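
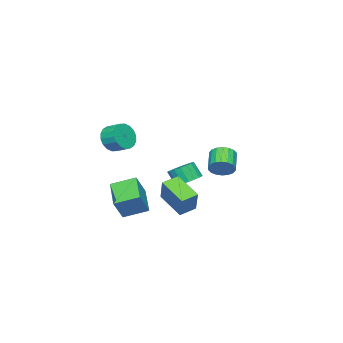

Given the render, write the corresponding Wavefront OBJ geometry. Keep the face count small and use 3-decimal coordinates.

v -3.919 -0.866 -1.522
v -3.446 -0.129 -1.105
v -3.409 -0.776 -0.002
v -3.881 -1.514 -0.418
v -3.86 -0.03 -1.033
v -3.823 -0.678 0.07
v -4.286 -0.097 -1.058
v -4.249 -0.745 0.045
v -4.639 -0.317 -1.175
v -4.602 -0.964 -0.071
v -4.849 -0.645 -1.361
v -4.812 -1.292 -0.257
v -4.875 -1.017 -1.578
v -4.838 -1.665 -0.474
v -4.712 -1.359 -1.784
v -4.674 -2.007 -0.681
v -4.391 -1.604 -1.938
v -4.354 -2.251 -0.835
v -3.977 -1.702 -2.01
v -3.94 -2.35 -0.907
v -3.551 -1.635 -1.985
v -3.514 -2.283 -0.882
v -3.198 -1.416 -1.869
v -3.161 -2.063 -0.765
v -2.988 -1.088 -1.683
v -2.951 -1.735 -0.579
v -2.962 -0.715 -1.466
v -2.925 -1.363 -0.362
v -3.126 -0.373 -1.259
v -3.088 -1.021 -0.156
v 1.797 -2.932 3.436
v 2.277 -2.593 2.577
v 2.322 -1.57 3.006
v 1.843 -1.908 3.864
v 1.83 -2.531 2.476
v 1.875 -1.508 2.905
v 1.376 -2.548 2.566
v 1.421 -1.525 2.994
v 1.006 -2.642 2.827
v 1.051 -1.619 3.255
v 0.792 -2.792 3.209
v 0.837 -1.769 3.638
v 0.778 -2.97 3.636
v 0.823 -1.947 4.064
v 0.965 -3.141 4.023
v 1.01 -2.118 4.452
v 1.318 -3.27 4.294
v 1.363 -2.247 4.723
v 1.765 -3.332 4.395
v 1.81 -2.309 4.824
v 2.219 -3.315 4.306
v 2.264 -2.292 4.734
v 2.589 -3.221 4.045
v 2.634 -2.198 4.473
v 2.803 -3.071 3.662
v 2.848 -2.048 4.091
v 2.817 -2.893 3.236
v 2.862 -1.87 3.664
v 2.63 -2.722 2.848
v 2.675 -1.699 3.277
v 2.313 -0.093 -0.313
v 3.252 -0.128 1.104
v 3.771 1.163 -1.249
v 4.71 1.129 0.168
v 3.13 -1.469 -0.888
v 4.069 -1.503 0.529
v 4.588 -0.212 -1.824
v 5.527 -0.247 -0.407
v 0.477 4.29 1.887
v 1.014 4.155 2.544
v -0.099 3.554 3.331
v -0.637 3.69 2.673
v 0.877 4.505 2.617
v -0.236 3.904 3.404
v 0.661 4.812 2.545
v -0.453 4.211 3.332
v 0.408 5.016 2.343
v -0.706 4.415 3.13
v 0.169 5.076 2.05
v -0.945 4.476 2.837
v -0.01 4.981 1.725
v -1.123 4.38 2.512
v -0.092 4.749 1.432
v -1.205 4.148 2.219
v -0.061 4.426 1.229
v -1.174 3.825 2.016
v 0.076 4.076 1.156
v -1.037 3.475 1.943
v 0.293 3.769 1.228
v -0.821 3.168 2.015
v 0.546 3.565 1.43
v -0.568 2.964 2.217
v 0.785 3.504 1.723
v -0.329 2.904 2.51
v 0.963 3.6 2.048
v -0.15 2.999 2.835
v 1.045 3.832 2.341
v -0.068 3.231 3.128
v -0.007 0.688 -0.809
v 0.844 1.367 0.784
v 0.521 2.46 -1.847
v 1.373 3.138 -0.253
v 1.027 0.182 -1.147
v 1.879 0.86 0.447
v 1.556 1.953 -2.184
v 2.407 2.632 -0.591
f 2 1 5
f 2 5 3
f 3 5 6
f 3 6 4
f 5 1 7
f 5 7 6
f 6 7 8
f 6 8 4
f 7 1 9
f 7 9 8
f 8 9 10
f 8 10 4
f 9 1 11
f 9 11 10
f 10 11 12
f 10 12 4
f 11 1 13
f 11 13 12
f 12 13 14
f 12 14 4
f 13 1 15
f 13 15 14
f 14 15 16
f 14 16 4
f 15 1 17
f 15 17 16
f 16 17 18
f 16 18 4
f 17 1 19
f 17 19 18
f 18 19 20
f 18 20 4
f 19 1 21
f 19 21 20
f 20 21 22
f 20 22 4
f 21 1 23
f 21 23 22
f 22 23 24
f 22 24 4
f 23 1 25
f 23 25 24
f 24 25 26
f 24 26 4
f 25 1 27
f 25 27 26
f 26 27 28
f 26 28 4
f 27 1 29
f 27 29 28
f 28 29 30
f 28 30 4
f 29 1 2
f 29 2 30
f 30 2 3
f 30 3 4
f 32 31 35
f 32 35 33
f 33 35 36
f 33 36 34
f 35 31 37
f 35 37 36
f 36 37 38
f 36 38 34
f 37 31 39
f 37 39 38
f 38 39 40
f 38 40 34
f 39 31 41
f 39 41 40
f 40 41 42
f 40 42 34
f 41 31 43
f 41 43 42
f 42 43 44
f 42 44 34
f 43 31 45
f 43 45 44
f 44 45 46
f 44 46 34
f 45 31 47
f 45 47 46
f 46 47 48
f 46 48 34
f 47 31 49
f 47 49 48
f 48 49 50
f 48 50 34
f 49 31 51
f 49 51 50
f 50 51 52
f 50 52 34
f 51 31 53
f 51 53 52
f 52 53 54
f 52 54 34
f 53 31 55
f 53 55 54
f 54 55 56
f 54 56 34
f 55 31 57
f 55 57 56
f 56 57 58
f 56 58 34
f 57 31 59
f 57 59 58
f 58 59 60
f 58 60 34
f 59 31 32
f 59 32 60
f 60 32 33
f 60 33 34
f 62 64 61
f 65 62 61
f 61 64 63
f 63 65 61
f 62 68 64
f 66 62 65
f 66 68 62
f 64 68 63
f 67 65 63
f 63 68 67
f 67 66 65
f 68 66 67
f 70 69 73
f 70 73 71
f 71 73 74
f 71 74 72
f 73 69 75
f 73 75 74
f 74 75 76
f 74 76 72
f 75 69 77
f 75 77 76
f 76 77 78
f 76 78 72
f 77 69 79
f 77 79 78
f 78 79 80
f 78 80 72
f 79 69 81
f 79 81 80
f 80 81 82
f 80 82 72
f 81 69 83
f 81 83 82
f 82 83 84
f 82 84 72
f 83 69 85
f 83 85 84
f 84 85 86
f 84 86 72
f 85 69 87
f 85 87 86
f 86 87 88
f 86 88 72
f 87 69 89
f 87 89 88
f 88 89 90
f 88 90 72
f 89 69 91
f 89 91 90
f 90 91 92
f 90 92 72
f 91 69 93
f 91 93 92
f 92 93 94
f 92 94 72
f 93 69 95
f 93 95 94
f 94 95 96
f 94 96 72
f 95 69 97
f 95 97 96
f 96 97 98
f 96 98 72
f 97 69 70
f 97 70 98
f 98 70 71
f 98 71 72
f 100 102 99
f 103 100 99
f 99 102 101
f 101 103 99
f 100 106 102
f 104 100 103
f 104 106 100
f 102 106 101
f 105 103 101
f 101 106 105
f 105 104 103
f 106 104 105



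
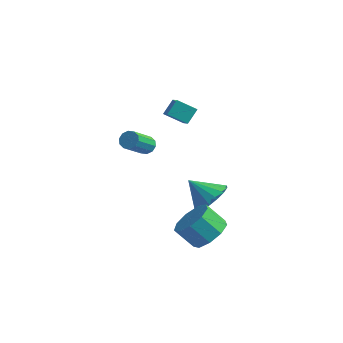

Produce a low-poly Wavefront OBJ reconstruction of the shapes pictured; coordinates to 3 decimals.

v -3.089 2.112 -0.875
v -2.832 1.778 -1.244
v -2.955 0.434 -0.115
v -3.211 0.768 0.255
v -2.589 1.924 -1.045
v -2.712 0.58 0.085
v -2.537 2.141 -0.78
v -2.66 0.797 0.349
v -2.696 2.347 -0.552
v -2.819 1.003 0.577
v -3.005 2.464 -0.447
v -3.127 1.12 0.682
v -3.345 2.446 -0.505
v -3.468 1.102 0.624
v -3.588 2.3 -0.705
v -3.711 0.956 0.425
v -3.64 2.083 -0.969
v -3.763 0.739 0.16
v -3.481 1.877 -1.197
v -3.604 0.533 -0.068
v -3.173 1.76 -1.302
v -3.295 0.416 -0.173
v 1.788 0.292 -1.88
v 2.516 0.222 -1.085
v 0.632 0.068 -0.84
v 2.401 0.726 -1.104
v 2.146 1.13 -1.301
v 1.809 1.342 -1.63
v 1.467 1.314 -2.017
v 1.198 1.051 -2.372
v 1.065 0.614 -2.614
v 1.097 0.104 -2.688
v 1.287 -0.364 -2.577
v 1.592 -0.681 -2.306
v 1.942 -0.776 -1.937
v 2.257 -0.626 -1.555
v 2.464 -0.266 -1.248
v 3.41 -2.5 -1.975
v 4.191 -2.855 -1.371
v 3.311 -3.136 -0.4
v 2.53 -2.78 -1.005
v 4.092 -2.153 -1.257
v 3.213 -2.434 -0.286
v 3.674 -1.613 -1.479
v 2.795 -1.894 -0.508
v 3.133 -1.488 -1.934
v 2.253 -1.769 -0.963
v 2.721 -1.836 -2.408
v 1.841 -2.117 -1.437
v 2.631 -2.495 -2.68
v 1.751 -2.776 -1.709
v 2.906 -3.156 -2.622
v 2.026 -3.437 -1.651
v 3.417 -3.51 -2.261
v 2.537 -3.791 -1.291
v 3.924 -3.391 -1.767
v 3.044 -3.672 -0.796
v -1.979 1.96 1.898
v -1.323 1.3 2.466
v -1.865 2.651 2.57
v -1.209 1.991 3.137
v -1.071 2.369 1.323
v -0.415 1.709 1.89
v -0.957 3.06 1.994
v -0.301 2.4 2.562
f 2 1 5
f 2 5 3
f 3 5 6
f 3 6 4
f 5 1 7
f 5 7 6
f 6 7 8
f 6 8 4
f 7 1 9
f 7 9 8
f 8 9 10
f 8 10 4
f 9 1 11
f 9 11 10
f 10 11 12
f 10 12 4
f 11 1 13
f 11 13 12
f 12 13 14
f 12 14 4
f 13 1 15
f 13 15 14
f 14 15 16
f 14 16 4
f 15 1 17
f 15 17 16
f 16 17 18
f 16 18 4
f 17 1 19
f 17 19 18
f 18 19 20
f 18 20 4
f 19 1 21
f 19 21 20
f 20 21 22
f 20 22 4
f 21 1 2
f 21 2 22
f 22 2 3
f 22 3 4
f 24 23 26
f 24 26 25
f 26 23 27
f 26 27 25
f 27 23 28
f 27 28 25
f 28 23 29
f 28 29 25
f 29 23 30
f 29 30 25
f 30 23 31
f 30 31 25
f 31 23 32
f 31 32 25
f 32 23 33
f 32 33 25
f 33 23 34
f 33 34 25
f 34 23 35
f 34 35 25
f 35 23 36
f 35 36 25
f 36 23 37
f 36 37 25
f 37 23 24
f 37 24 25
f 39 38 42
f 39 42 40
f 40 42 43
f 40 43 41
f 42 38 44
f 42 44 43
f 43 44 45
f 43 45 41
f 44 38 46
f 44 46 45
f 45 46 47
f 45 47 41
f 46 38 48
f 46 48 47
f 47 48 49
f 47 49 41
f 48 38 50
f 48 50 49
f 49 50 51
f 49 51 41
f 50 38 52
f 50 52 51
f 51 52 53
f 51 53 41
f 52 38 54
f 52 54 53
f 53 54 55
f 53 55 41
f 54 38 56
f 54 56 55
f 55 56 57
f 55 57 41
f 56 38 39
f 56 39 57
f 57 39 40
f 57 40 41
f 59 61 58
f 62 59 58
f 58 61 60
f 60 62 58
f 59 65 61
f 63 59 62
f 63 65 59
f 61 65 60
f 64 62 60
f 60 65 64
f 64 63 62
f 65 63 64



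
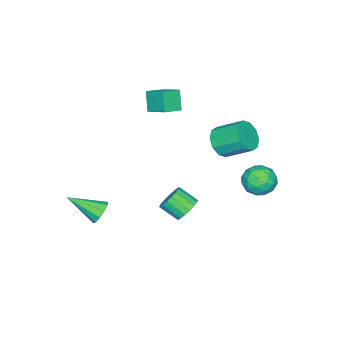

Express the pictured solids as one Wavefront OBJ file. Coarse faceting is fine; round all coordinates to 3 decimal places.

v -4.242 -2.562 2.726
v -4.783 -3.039 3.89
v -4.014 -1.277 3.358
v -4.555 -1.754 4.523
v -3.165 -2.926 3.077
v -3.706 -3.403 4.242
v -2.937 -1.641 3.71
v -3.478 -2.118 4.874
v 1.958 -2.444 -1.765
v 2.246 -1.98 -1.208
v 2.702 -4.116 -0.755
v 1.798 -2.103 -1.082
v 1.41 -2.357 -1.217
v 1.233 -2.643 -1.561
v 1.332 -2.854 -1.983
v 1.671 -2.908 -2.322
v 2.119 -2.785 -2.448
v 2.507 -2.531 -2.313
v 2.684 -2.245 -1.969
v 2.585 -2.034 -1.547
v -4.239 4.222 0.675
v -3.327 4.527 0.25
v -4.473 3.133 -0.61
v -3.561 3.438 -1.035
v -3.566 2.888 -0.139
v -3.421 3.562 0.656
v -4.379 4.098 -1.016
v -4.234 4.772 -0.221
v -3.414 4.451 -0.795
v -2.911 3.703 -0.253
v -4.889 3.957 -0.107
v -4.386 3.209 0.435
v -3.762 4.47 0.576
v -4.038 3.19 -0.936
v -4.04 2.867 -0.409
v -3.504 3.046 -0.658
v -3.818 3.903 0.814
v -3.282 4.082 0.564
v -3.422 3.119 0.336
v -4.518 3.578 -0.924
v -3.982 3.757 -1.174
v -4.296 4.614 0.298
v -3.76 4.793 0.049
v -4.378 4.541 -0.696
v -3.277 4.605 -0.288
v -3.415 3.964 -1.044
v -3.896 4.352 -1.033
v -3.811 4.748 -0.566
v -2.982 4.165 0.03
v -3.119 3.525 -0.725
v -3.122 3.202 -0.198
v -3.037 3.598 0.269
v -3.033 4.12 -0.584
v -4.681 4.135 0.365
v -4.818 3.495 -0.39
v -4.763 4.062 -0.629
v -4.678 4.458 -0.162
v -4.385 3.696 0.684
v -4.523 3.055 -0.072
v -3.989 2.912 0.206
v -3.904 3.308 0.673
v -4.767 3.54 0.224
v -2.547 2.216 3.151
v -1.83 1.974 3.789
v -2.175 3.423 4.727
v -2.893 3.664 4.089
v -1.582 2.318 3.348
v -1.928 3.767 4.286
v -1.704 2.624 2.832
v -2.049 4.072 3.769
v -2.147 2.773 2.437
v -2.493 4.222 3.375
v -2.743 2.71 2.316
v -3.089 4.158 3.254
v -3.265 2.457 2.513
v -3.61 3.906 3.451
v -3.512 2.113 2.954
v -3.858 3.562 3.892
v -3.391 1.808 3.471
v -3.736 3.256 4.408
v -2.947 1.658 3.865
v -3.293 3.107 4.803
v -2.351 1.722 3.986
v -2.697 3.17 4.924
v 0.742 2.31 -0.146
v 1.287 2.032 -0.693
v 1.482 1.012 0.019
v 0.938 1.29 0.566
v 1.493 2.23 -0.466
v 1.688 1.21 0.246
v 1.551 2.444 -0.176
v 1.746 1.423 0.536
v 1.449 2.631 0.12
v 1.644 1.61 0.833
v 1.206 2.755 0.363
v 1.401 1.734 1.076
v 0.872 2.79 0.506
v 1.067 1.77 1.218
v 0.513 2.731 0.519
v 0.708 1.71 1.232
v 0.198 2.588 0.401
v 0.393 1.568 1.113
v -0.008 2.39 0.174
v 0.187 1.37 0.886
v -0.066 2.177 -0.116
v 0.129 1.156 0.596
v 0.036 1.99 -0.413
v 0.231 0.969 0.3
v 0.279 1.866 -0.656
v 0.474 0.845 0.057
v 0.613 1.83 -0.798
v 0.808 0.81 -0.086
v 0.972 1.89 -0.812
v 1.167 0.869 -0.099
f 2 4 1
f 5 2 1
f 1 4 3
f 3 5 1
f 2 8 4
f 6 2 5
f 6 8 2
f 4 8 3
f 7 5 3
f 3 8 7
f 7 6 5
f 8 6 7
f 10 9 12
f 10 12 11
f 12 9 13
f 12 13 11
f 13 9 14
f 13 14 11
f 14 9 15
f 14 15 11
f 15 9 16
f 15 16 11
f 16 9 17
f 16 17 11
f 17 9 18
f 17 18 11
f 18 9 19
f 18 19 11
f 19 9 20
f 19 20 11
f 20 9 10
f 20 10 11
f 21 58 37
f 58 32 61
f 37 61 26
f 58 61 37
f 21 37 33
f 37 26 38
f 33 38 22
f 37 38 33
f 21 33 42
f 33 22 43
f 42 43 28
f 33 43 42
f 21 42 54
f 42 28 57
f 54 57 31
f 42 57 54
f 21 54 58
f 54 31 62
f 58 62 32
f 54 62 58
f 22 38 49
f 38 26 52
f 49 52 30
f 38 52 49
f 26 61 39
f 61 32 60
f 39 60 25
f 61 60 39
f 32 62 59
f 62 31 55
f 59 55 23
f 62 55 59
f 31 57 56
f 57 28 44
f 56 44 27
f 57 44 56
f 28 43 48
f 43 22 45
f 48 45 29
f 43 45 48
f 24 50 36
f 50 30 51
f 36 51 25
f 50 51 36
f 24 36 34
f 36 25 35
f 34 35 23
f 36 35 34
f 24 34 41
f 34 23 40
f 41 40 27
f 34 40 41
f 24 41 46
f 41 27 47
f 46 47 29
f 41 47 46
f 24 46 50
f 46 29 53
f 50 53 30
f 46 53 50
f 25 51 39
f 51 30 52
f 39 52 26
f 51 52 39
f 23 35 59
f 35 25 60
f 59 60 32
f 35 60 59
f 27 40 56
f 40 23 55
f 56 55 31
f 40 55 56
f 29 47 48
f 47 27 44
f 48 44 28
f 47 44 48
f 30 53 49
f 53 29 45
f 49 45 22
f 53 45 49
f 64 63 67
f 64 67 65
f 65 67 68
f 65 68 66
f 67 63 69
f 67 69 68
f 68 69 70
f 68 70 66
f 69 63 71
f 69 71 70
f 70 71 72
f 70 72 66
f 71 63 73
f 71 73 72
f 72 73 74
f 72 74 66
f 73 63 75
f 73 75 74
f 74 75 76
f 74 76 66
f 75 63 77
f 75 77 76
f 76 77 78
f 76 78 66
f 77 63 79
f 77 79 78
f 78 79 80
f 78 80 66
f 79 63 81
f 79 81 80
f 80 81 82
f 80 82 66
f 81 63 83
f 81 83 82
f 82 83 84
f 82 84 66
f 83 63 64
f 83 64 84
f 84 64 65
f 84 65 66
f 86 85 89
f 86 89 87
f 87 89 90
f 87 90 88
f 89 85 91
f 89 91 90
f 90 91 92
f 90 92 88
f 91 85 93
f 91 93 92
f 92 93 94
f 92 94 88
f 93 85 95
f 93 95 94
f 94 95 96
f 94 96 88
f 95 85 97
f 95 97 96
f 96 97 98
f 96 98 88
f 97 85 99
f 97 99 98
f 98 99 100
f 98 100 88
f 99 85 101
f 99 101 100
f 100 101 102
f 100 102 88
f 101 85 103
f 101 103 102
f 102 103 104
f 102 104 88
f 103 85 105
f 103 105 104
f 104 105 106
f 104 106 88
f 105 85 107
f 105 107 106
f 106 107 108
f 106 108 88
f 107 85 109
f 107 109 108
f 108 109 110
f 108 110 88
f 109 85 111
f 109 111 110
f 110 111 112
f 110 112 88
f 111 85 113
f 111 113 112
f 112 113 114
f 112 114 88
f 113 85 86
f 113 86 114
f 114 86 87
f 114 87 88



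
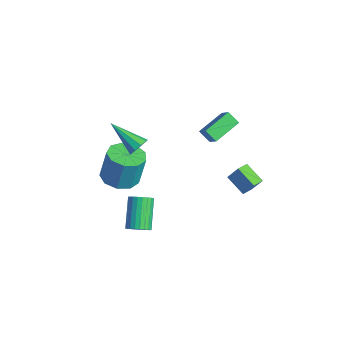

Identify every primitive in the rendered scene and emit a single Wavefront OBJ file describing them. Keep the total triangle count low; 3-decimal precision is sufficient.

v -2.117 -1.258 -0.439
v -1.746 -1.326 0.09
v -3.763 -2.022 0.619
v -1.934 -0.924 0.088
v -2.208 -0.678 -0.161
v -2.44 -0.703 -0.54
v -2.52 -0.989 -0.871
v -2.412 -1.4 -1
v -2.166 -1.745 -0.866
v -1.897 -1.863 -0.532
v -1.731 -1.697 -0.154
v 2.441 2.325 -2.297
v 1.328 2.051 -1.684
v 2.135 3.048 -2.531
v 1.022 2.775 -1.917
v 2.798 2.745 -1.463
v 1.685 2.472 -0.849
v 2.492 3.469 -1.696
v 1.379 3.195 -1.083
v 1.999 -3.596 -2.63
v 2.512 -3.288 -2.352
v 1.355 -2.477 -1.112
v 0.841 -2.784 -1.39
v 2.441 -3.116 -2.53
v 1.284 -2.305 -1.291
v 2.303 -3.018 -2.724
v 1.146 -2.206 -1.484
v 2.119 -3.007 -2.903
v 0.961 -2.196 -1.664
v 1.916 -3.086 -3.041
v 0.758 -2.275 -1.801
v 1.726 -3.243 -3.116
v 0.568 -2.431 -1.877
v 1.577 -3.453 -3.117
v 0.42 -2.642 -1.878
v 1.493 -3.685 -3.044
v 0.335 -2.874 -1.805
v 1.485 -3.903 -2.908
v 0.328 -3.092 -1.668
v 1.556 -4.075 -2.729
v 0.399 -3.264 -1.49
v 1.694 -4.174 -2.536
v 0.537 -3.362 -1.296
v 1.879 -4.184 -2.356
v 0.721 -3.373 -1.117
v 2.082 -4.105 -2.219
v 0.924 -3.294 -0.979
v 2.272 -3.949 -2.143
v 1.114 -3.137 -0.904
v 2.42 -3.738 -2.142
v 1.263 -2.927 -0.903
v 2.505 -3.506 -2.215
v 1.347 -2.695 -0.976
v -1.925 2.935 -1.841
v -2.501 2.616 -1.257
v -2.295 4.563 -1.315
v -2.87 4.243 -0.731
v -1.17 2.877 -1.129
v -1.745 2.557 -0.545
v -1.539 4.504 -0.603
v -2.115 4.185 -0.019
v -3.268 -1.828 -3.753
v -2.182 -1.77 -3.831
v -2.067 -1.375 -1.946
v -3.152 -1.432 -1.867
v -2.482 -1.099 -3.954
v -2.367 -0.703 -2.068
v -3.15 -0.769 -3.982
v -3.035 -0.373 -2.097
v -3.873 -0.934 -3.903
v -3.758 -0.538 -2.018
v -4.313 -1.518 -3.754
v -4.197 -1.122 -1.869
v -4.263 -2.246 -3.604
v -4.148 -1.851 -1.719
v -3.748 -2.779 -3.524
v -3.633 -2.383 -1.638
v -3.008 -2.867 -3.55
v -2.893 -2.471 -1.665
v -2.389 -2.469 -3.672
v -2.274 -2.073 -1.786
f 2 1 4
f 2 4 3
f 4 1 5
f 4 5 3
f 5 1 6
f 5 6 3
f 6 1 7
f 6 7 3
f 7 1 8
f 7 8 3
f 8 1 9
f 8 9 3
f 9 1 10
f 9 10 3
f 10 1 11
f 10 11 3
f 11 1 2
f 11 2 3
f 13 15 12
f 16 13 12
f 12 15 14
f 14 16 12
f 13 19 15
f 17 13 16
f 17 19 13
f 15 19 14
f 18 16 14
f 14 19 18
f 18 17 16
f 19 17 18
f 21 20 24
f 21 24 22
f 22 24 25
f 22 25 23
f 24 20 26
f 24 26 25
f 25 26 27
f 25 27 23
f 26 20 28
f 26 28 27
f 27 28 29
f 27 29 23
f 28 20 30
f 28 30 29
f 29 30 31
f 29 31 23
f 30 20 32
f 30 32 31
f 31 32 33
f 31 33 23
f 32 20 34
f 32 34 33
f 33 34 35
f 33 35 23
f 34 20 36
f 34 36 35
f 35 36 37
f 35 37 23
f 36 20 38
f 36 38 37
f 37 38 39
f 37 39 23
f 38 20 40
f 38 40 39
f 39 40 41
f 39 41 23
f 40 20 42
f 40 42 41
f 41 42 43
f 41 43 23
f 42 20 44
f 42 44 43
f 43 44 45
f 43 45 23
f 44 20 46
f 44 46 45
f 45 46 47
f 45 47 23
f 46 20 48
f 46 48 47
f 47 48 49
f 47 49 23
f 48 20 50
f 48 50 49
f 49 50 51
f 49 51 23
f 50 20 52
f 50 52 51
f 51 52 53
f 51 53 23
f 52 20 21
f 52 21 53
f 53 21 22
f 53 22 23
f 55 57 54
f 58 55 54
f 54 57 56
f 56 58 54
f 55 61 57
f 59 55 58
f 59 61 55
f 57 61 56
f 60 58 56
f 56 61 60
f 60 59 58
f 61 59 60
f 63 62 66
f 63 66 64
f 64 66 67
f 64 67 65
f 66 62 68
f 66 68 67
f 67 68 69
f 67 69 65
f 68 62 70
f 68 70 69
f 69 70 71
f 69 71 65
f 70 62 72
f 70 72 71
f 71 72 73
f 71 73 65
f 72 62 74
f 72 74 73
f 73 74 75
f 73 75 65
f 74 62 76
f 74 76 75
f 75 76 77
f 75 77 65
f 76 62 78
f 76 78 77
f 77 78 79
f 77 79 65
f 78 62 80
f 78 80 79
f 79 80 81
f 79 81 65
f 80 62 63
f 80 63 81
f 81 63 64
f 81 64 65



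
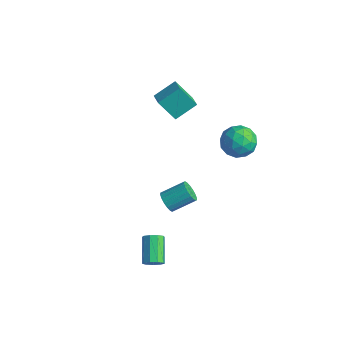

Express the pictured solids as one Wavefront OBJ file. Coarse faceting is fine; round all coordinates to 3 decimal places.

v -0.416 1.219 4.017
v -0.066 2.469 4.789
v -1.29 1.661 3.698
v -0.94 2.911 4.47
v 0.36 1.809 2.71
v 0.71 3.059 3.482
v -0.514 2.251 2.391
v -0.164 3.501 3.163
v 3.157 4.796 1.992
v 3.744 4.785 1.057
v 2.476 3.195 1.583
v 3.063 3.184 0.648
v 3.575 3.099 1.623
v 3.996 4.088 1.875
v 2.224 3.892 0.765
v 2.645 4.881 1.017
v 3.167 4.226 0.298
v 4.003 3.736 0.829
v 2.217 4.244 1.811
v 3.053 3.754 2.342
v 3.51 4.931 1.56
v 2.71 3.049 1.08
v 3.011 2.999 1.653
v 3.356 2.993 1.103
v 3.658 4.521 2.041
v 4.003 4.515 1.491
v 3.904 3.524 1.824
v 2.217 3.465 1.149
v 2.562 3.459 0.599
v 2.864 4.987 1.537
v 3.209 4.981 0.987
v 2.316 4.456 0.816
v 3.516 4.596 0.565
v 3.116 3.655 0.325
v 2.623 4.071 0.393
v 2.87 4.653 0.542
v 4.007 4.308 0.876
v 3.607 3.367 0.637
v 3.908 3.317 1.209
v 4.155 3.898 1.358
v 3.668 3.979 0.431
v 2.613 4.613 2.003
v 2.213 3.672 1.764
v 2.065 4.082 1.282
v 2.312 4.663 1.431
v 3.104 4.325 2.315
v 2.704 3.384 2.075
v 3.35 3.327 2.098
v 3.597 3.909 2.247
v 2.552 4.001 2.209
v 4.342 -3.223 -3.855
v 4.807 -2.908 -3.616
v 3.723 -1.982 -2.727
v 3.258 -2.297 -2.965
v 4.675 -2.725 -3.967
v 3.592 -1.799 -3.078
v 4.388 -2.775 -4.265
v 3.305 -1.848 -3.376
v 4.079 -3.034 -4.372
v 2.996 -2.108 -3.482
v 3.893 -3.382 -4.236
v 2.809 -2.456 -3.347
v 3.917 -3.656 -3.922
v 2.833 -2.729 -3.033
v 4.14 -3.727 -3.576
v 3.056 -2.801 -2.687
v 4.457 -3.562 -3.361
v 3.373 -2.636 -2.472
v 4.72 -3.239 -3.377
v 3.637 -2.313 -2.487
v 3.383 -1.442 -0.226
v 3.861 -1.399 -0.707
v 4.475 -0.255 0.004
v 3.997 -0.298 0.486
v 3.644 -1.217 -0.812
v 4.257 -0.073 -0.101
v 3.374 -1.079 -0.801
v 3.987 0.064 -0.09
v 3.107 -1.014 -0.676
v 3.72 0.13 0.036
v 2.894 -1.033 -0.461
v 3.507 0.111 0.25
v 2.778 -1.133 -0.2
v 3.391 0.011 0.511
v 2.782 -1.295 0.056
v 3.395 -0.151 0.767
v 2.905 -1.485 0.256
v 3.519 -0.341 0.967
v 3.123 -1.667 0.361
v 3.736 -0.523 1.072
v 3.393 -1.804 0.35
v 4.006 -0.661 1.061
v 3.66 -1.87 0.224
v 4.273 -0.726 0.936
v 3.873 -1.851 0.01
v 4.486 -0.707 0.721
v 3.989 -1.751 -0.251
v 4.602 -0.607 0.46
v 3.985 -1.589 -0.507
v 4.598 -0.445 0.204
f 2 4 1
f 5 2 1
f 1 4 3
f 3 5 1
f 2 8 4
f 6 2 5
f 6 8 2
f 4 8 3
f 7 5 3
f 3 8 7
f 7 6 5
f 8 6 7
f 9 46 25
f 46 20 49
f 25 49 14
f 46 49 25
f 9 25 21
f 25 14 26
f 21 26 10
f 25 26 21
f 9 21 30
f 21 10 31
f 30 31 16
f 21 31 30
f 9 30 42
f 30 16 45
f 42 45 19
f 30 45 42
f 9 42 46
f 42 19 50
f 46 50 20
f 42 50 46
f 10 26 37
f 26 14 40
f 37 40 18
f 26 40 37
f 14 49 27
f 49 20 48
f 27 48 13
f 49 48 27
f 20 50 47
f 50 19 43
f 47 43 11
f 50 43 47
f 19 45 44
f 45 16 32
f 44 32 15
f 45 32 44
f 16 31 36
f 31 10 33
f 36 33 17
f 31 33 36
f 12 38 24
f 38 18 39
f 24 39 13
f 38 39 24
f 12 24 22
f 24 13 23
f 22 23 11
f 24 23 22
f 12 22 29
f 22 11 28
f 29 28 15
f 22 28 29
f 12 29 34
f 29 15 35
f 34 35 17
f 29 35 34
f 12 34 38
f 34 17 41
f 38 41 18
f 34 41 38
f 13 39 27
f 39 18 40
f 27 40 14
f 39 40 27
f 11 23 47
f 23 13 48
f 47 48 20
f 23 48 47
f 15 28 44
f 28 11 43
f 44 43 19
f 28 43 44
f 17 35 36
f 35 15 32
f 36 32 16
f 35 32 36
f 18 41 37
f 41 17 33
f 37 33 10
f 41 33 37
f 52 51 55
f 52 55 53
f 53 55 56
f 53 56 54
f 55 51 57
f 55 57 56
f 56 57 58
f 56 58 54
f 57 51 59
f 57 59 58
f 58 59 60
f 58 60 54
f 59 51 61
f 59 61 60
f 60 61 62
f 60 62 54
f 61 51 63
f 61 63 62
f 62 63 64
f 62 64 54
f 63 51 65
f 63 65 64
f 64 65 66
f 64 66 54
f 65 51 67
f 65 67 66
f 66 67 68
f 66 68 54
f 67 51 69
f 67 69 68
f 68 69 70
f 68 70 54
f 69 51 52
f 69 52 70
f 70 52 53
f 70 53 54
f 72 71 75
f 72 75 73
f 73 75 76
f 73 76 74
f 75 71 77
f 75 77 76
f 76 77 78
f 76 78 74
f 77 71 79
f 77 79 78
f 78 79 80
f 78 80 74
f 79 71 81
f 79 81 80
f 80 81 82
f 80 82 74
f 81 71 83
f 81 83 82
f 82 83 84
f 82 84 74
f 83 71 85
f 83 85 84
f 84 85 86
f 84 86 74
f 85 71 87
f 85 87 86
f 86 87 88
f 86 88 74
f 87 71 89
f 87 89 88
f 88 89 90
f 88 90 74
f 89 71 91
f 89 91 90
f 90 91 92
f 90 92 74
f 91 71 93
f 91 93 92
f 92 93 94
f 92 94 74
f 93 71 95
f 93 95 94
f 94 95 96
f 94 96 74
f 95 71 97
f 95 97 96
f 96 97 98
f 96 98 74
f 97 71 99
f 97 99 98
f 98 99 100
f 98 100 74
f 99 71 72
f 99 72 100
f 100 72 73
f 100 73 74



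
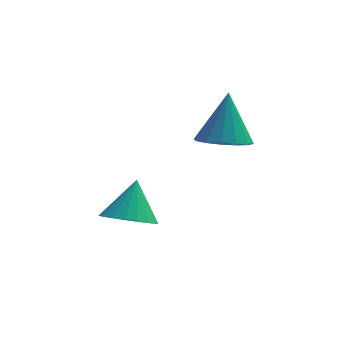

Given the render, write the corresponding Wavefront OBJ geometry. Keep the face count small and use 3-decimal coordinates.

v -0.152 1.663 -3.099
v 0.765 1.617 -3.247
v 0.092 2.497 -1.841
v 0.669 1.937 -3.44
v 0.43 2.21 -3.575
v 0.091 2.388 -3.628
v -0.29 2.441 -3.589
v -0.647 2.359 -3.465
v -0.919 2.157 -3.279
v -1.058 1.869 -3.061
v -1.04 1.546 -2.85
v -0.869 1.242 -2.682
v -0.574 1.012 -2.586
v -0.205 0.894 -2.579
v 0.172 0.908 -2.662
v 0.493 1.054 -2.82
v 0.703 1.304 -3.027
v 2.739 2.763 -0.249
v 3.653 2.655 -0.276
v 2.881 3.537 1.469
v 3.574 3.086 -0.463
v 3.271 3.43 -0.594
v 2.826 3.595 -0.632
v 2.358 3.537 -0.567
v 1.992 3.272 -0.417
v 1.826 2.87 -0.222
v 1.905 2.439 -0.035
v 2.208 2.095 0.096
v 2.653 1.93 0.134
v 3.121 1.988 0.069
v 3.487 2.253 -0.081
f 2 1 4
f 2 4 3
f 4 1 5
f 4 5 3
f 5 1 6
f 5 6 3
f 6 1 7
f 6 7 3
f 7 1 8
f 7 8 3
f 8 1 9
f 8 9 3
f 9 1 10
f 9 10 3
f 10 1 11
f 10 11 3
f 11 1 12
f 11 12 3
f 12 1 13
f 12 13 3
f 13 1 14
f 13 14 3
f 14 1 15
f 14 15 3
f 15 1 16
f 15 16 3
f 16 1 17
f 16 17 3
f 17 1 2
f 17 2 3
f 19 18 21
f 19 21 20
f 21 18 22
f 21 22 20
f 22 18 23
f 22 23 20
f 23 18 24
f 23 24 20
f 24 18 25
f 24 25 20
f 25 18 26
f 25 26 20
f 26 18 27
f 26 27 20
f 27 18 28
f 27 28 20
f 28 18 29
f 28 29 20
f 29 18 30
f 29 30 20
f 30 18 31
f 30 31 20
f 31 18 19
f 31 19 20



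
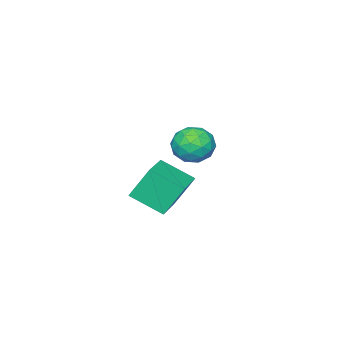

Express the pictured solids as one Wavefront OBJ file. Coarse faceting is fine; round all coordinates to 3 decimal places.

v -4.13 -3.673 -3.969
v -4.738 -3.008 -2.411
v -4.667 -2.169 -4.821
v -5.276 -1.504 -3.263
v -2.504 -2.916 -3.657
v -3.113 -2.251 -2.099
v -3.042 -1.412 -4.509
v -3.65 -0.747 -2.951
v -1.562 2.35 1.272
v -0.894 1.829 1.761
v -2.246 1.011 0.779
v -1.578 0.49 1.268
v -2.248 1.009 1.757
v -1.825 1.837 2.061
v -1.315 1.003 0.479
v -0.892 1.831 0.783
v -0.742 0.997 1.271
v -1.318 1 2.061
v -1.822 1.84 0.479
v -2.398 1.843 1.269
v -1.168 2.207 1.56
v -1.972 0.633 0.98
v -2.366 0.938 1.268
v -1.973 0.632 1.555
v -1.715 2.212 1.736
v -1.323 1.905 2.024
v -2.118 1.424 2.021
v -1.817 0.935 0.516
v -1.425 0.628 0.804
v -1.167 2.208 0.985
v -0.774 1.902 1.272
v -1.022 1.416 0.519
v -0.686 1.411 1.559
v -1.088 0.624 1.269
v -0.934 0.926 0.805
v -0.685 1.413 0.984
v -1.025 1.414 2.023
v -1.427 0.627 1.734
v -1.82 0.932 2.021
v -1.572 1.418 2.2
v -0.935 0.924 1.735
v -1.713 2.213 0.806
v -2.115 1.426 0.517
v -1.568 1.422 0.34
v -1.32 1.908 0.519
v -2.052 2.216 1.271
v -2.454 1.429 0.981
v -2.455 1.427 1.556
v -2.206 1.914 1.735
v -2.205 1.916 0.805
f 2 4 1
f 5 2 1
f 1 4 3
f 3 5 1
f 2 8 4
f 6 2 5
f 6 8 2
f 4 8 3
f 7 5 3
f 3 8 7
f 7 6 5
f 8 6 7
f 9 46 25
f 46 20 49
f 25 49 14
f 46 49 25
f 9 25 21
f 25 14 26
f 21 26 10
f 25 26 21
f 9 21 30
f 21 10 31
f 30 31 16
f 21 31 30
f 9 30 42
f 30 16 45
f 42 45 19
f 30 45 42
f 9 42 46
f 42 19 50
f 46 50 20
f 42 50 46
f 10 26 37
f 26 14 40
f 37 40 18
f 26 40 37
f 14 49 27
f 49 20 48
f 27 48 13
f 49 48 27
f 20 50 47
f 50 19 43
f 47 43 11
f 50 43 47
f 19 45 44
f 45 16 32
f 44 32 15
f 45 32 44
f 16 31 36
f 31 10 33
f 36 33 17
f 31 33 36
f 12 38 24
f 38 18 39
f 24 39 13
f 38 39 24
f 12 24 22
f 24 13 23
f 22 23 11
f 24 23 22
f 12 22 29
f 22 11 28
f 29 28 15
f 22 28 29
f 12 29 34
f 29 15 35
f 34 35 17
f 29 35 34
f 12 34 38
f 34 17 41
f 38 41 18
f 34 41 38
f 13 39 27
f 39 18 40
f 27 40 14
f 39 40 27
f 11 23 47
f 23 13 48
f 47 48 20
f 23 48 47
f 15 28 44
f 28 11 43
f 44 43 19
f 28 43 44
f 17 35 36
f 35 15 32
f 36 32 16
f 35 32 36
f 18 41 37
f 41 17 33
f 37 33 10
f 41 33 37



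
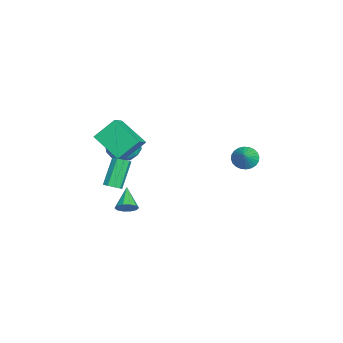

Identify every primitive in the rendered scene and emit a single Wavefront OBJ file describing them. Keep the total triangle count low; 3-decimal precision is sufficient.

v -3.798 3.695 -2.861
v -3.397 3.161 -3.371
v -2.742 3.625 -1.959
v -3.285 3.45 -3.48
v -3.252 3.776 -3.494
v -3.301 4.089 -3.412
v -3.426 4.342 -3.246
v -3.608 4.497 -3.021
v -3.819 4.53 -2.772
v -4.026 4.435 -2.537
v -4.199 4.228 -2.351
v -4.31 3.939 -2.242
v -4.344 3.614 -2.228
v -4.294 3.3 -2.31
v -4.169 3.047 -2.476
v -3.987 2.892 -2.701
v -3.777 2.86 -2.95
v -3.569 2.954 -3.185
v -1.77 -4.034 -4.207
v -1.357 -4.265 -3.854
v -2.477 -3.777 -2.221
v -2.89 -3.546 -2.573
v -1.28 -3.874 -3.919
v -2.401 -3.386 -2.285
v -1.433 -3.558 -4.118
v -2.553 -3.07 -2.485
v -1.743 -3.465 -4.359
v -2.863 -2.976 -2.725
v -2.066 -3.638 -4.528
v -3.186 -3.149 -2.895
v -2.25 -3.997 -4.547
v -3.37 -3.508 -2.914
v -2.21 -4.373 -4.407
v -3.33 -3.884 -2.774
v -1.964 -4.591 -4.173
v -3.084 -4.102 -2.54
v -1.627 -4.548 -3.955
v -2.747 -4.06 -2.321
v 3.346 -2.868 -2.523
v 3.695 -2.648 -1.995
v 2.074 -2.932 -1.657
v 3.543 -2.319 -2.194
v 3.315 -2.199 -2.519
v 3.1 -2.335 -2.845
v 2.978 -2.674 -3.049
v 2.997 -3.088 -3.051
v 3.149 -3.418 -2.852
v 3.376 -3.537 -2.528
v 3.592 -3.402 -2.201
v 3.713 -3.062 -1.998
v -4.414 -2.872 -1.355
v -3.273 -2.976 -1.377
v -4.547 -4.024 -2.803
v -3.406 -4.128 -2.825
v -4.006 -4.578 -1.958
v -3.924 -3.866 -1.063
v -3.896 -3.134 -3.117
v -3.814 -2.422 -2.222
v -2.953 -3.138 -2.466
v -3.021 -4.03 -1.75
v -4.799 -2.97 -2.43
v -4.867 -3.862 -1.714
v -3.832 -2.823 -1.239
v -3.988 -4.177 -2.941
v -4.341 -4.441 -2.432
v -3.67 -4.502 -2.444
v -4.215 -3.346 -1.055
v -3.544 -3.408 -1.068
v -3.974 -4.349 -1.409
v -4.276 -3.592 -3.112
v -3.605 -3.654 -3.125
v -4.15 -2.498 -1.736
v -3.479 -2.559 -1.748
v -3.846 -2.651 -2.771
v -2.973 -2.98 -1.892
v -3.051 -3.656 -2.743
v -3.339 -3.072 -2.914
v -3.291 -2.654 -2.388
v -3.013 -3.504 -1.471
v -3.091 -4.181 -2.322
v -3.444 -4.445 -1.813
v -3.395 -4.027 -1.287
v -2.825 -3.599 -2.111
v -4.729 -2.819 -1.858
v -4.807 -3.496 -2.709
v -4.425 -2.973 -2.893
v -4.376 -2.555 -2.367
v -4.769 -3.344 -1.437
v -4.847 -4.02 -2.288
v -4.529 -4.346 -1.792
v -4.481 -3.928 -1.266
v -4.995 -3.401 -2.069
v -2.951 -4.737 -0.732
v -3.369 -3.525 0.46
v -1.777 -3.276 -1.806
v -2.196 -2.064 -0.615
v -1.864 -5.076 -0.005
v -2.283 -3.864 1.186
v -0.691 -3.615 -1.08
v -1.109 -2.403 0.112
f 2 1 4
f 2 4 3
f 4 1 5
f 4 5 3
f 5 1 6
f 5 6 3
f 6 1 7
f 6 7 3
f 7 1 8
f 7 8 3
f 8 1 9
f 8 9 3
f 9 1 10
f 9 10 3
f 10 1 11
f 10 11 3
f 11 1 12
f 11 12 3
f 12 1 13
f 12 13 3
f 13 1 14
f 13 14 3
f 14 1 15
f 14 15 3
f 15 1 16
f 15 16 3
f 16 1 17
f 16 17 3
f 17 1 18
f 17 18 3
f 18 1 2
f 18 2 3
f 20 19 23
f 20 23 21
f 21 23 24
f 21 24 22
f 23 19 25
f 23 25 24
f 24 25 26
f 24 26 22
f 25 19 27
f 25 27 26
f 26 27 28
f 26 28 22
f 27 19 29
f 27 29 28
f 28 29 30
f 28 30 22
f 29 19 31
f 29 31 30
f 30 31 32
f 30 32 22
f 31 19 33
f 31 33 32
f 32 33 34
f 32 34 22
f 33 19 35
f 33 35 34
f 34 35 36
f 34 36 22
f 35 19 37
f 35 37 36
f 36 37 38
f 36 38 22
f 37 19 20
f 37 20 38
f 38 20 21
f 38 21 22
f 40 39 42
f 40 42 41
f 42 39 43
f 42 43 41
f 43 39 44
f 43 44 41
f 44 39 45
f 44 45 41
f 45 39 46
f 45 46 41
f 46 39 47
f 46 47 41
f 47 39 48
f 47 48 41
f 48 39 49
f 48 49 41
f 49 39 50
f 49 50 41
f 50 39 40
f 50 40 41
f 51 88 67
f 88 62 91
f 67 91 56
f 88 91 67
f 51 67 63
f 67 56 68
f 63 68 52
f 67 68 63
f 51 63 72
f 63 52 73
f 72 73 58
f 63 73 72
f 51 72 84
f 72 58 87
f 84 87 61
f 72 87 84
f 51 84 88
f 84 61 92
f 88 92 62
f 84 92 88
f 52 68 79
f 68 56 82
f 79 82 60
f 68 82 79
f 56 91 69
f 91 62 90
f 69 90 55
f 91 90 69
f 62 92 89
f 92 61 85
f 89 85 53
f 92 85 89
f 61 87 86
f 87 58 74
f 86 74 57
f 87 74 86
f 58 73 78
f 73 52 75
f 78 75 59
f 73 75 78
f 54 80 66
f 80 60 81
f 66 81 55
f 80 81 66
f 54 66 64
f 66 55 65
f 64 65 53
f 66 65 64
f 54 64 71
f 64 53 70
f 71 70 57
f 64 70 71
f 54 71 76
f 71 57 77
f 76 77 59
f 71 77 76
f 54 76 80
f 76 59 83
f 80 83 60
f 76 83 80
f 55 81 69
f 81 60 82
f 69 82 56
f 81 82 69
f 53 65 89
f 65 55 90
f 89 90 62
f 65 90 89
f 57 70 86
f 70 53 85
f 86 85 61
f 70 85 86
f 59 77 78
f 77 57 74
f 78 74 58
f 77 74 78
f 60 83 79
f 83 59 75
f 79 75 52
f 83 75 79
f 94 96 93
f 97 94 93
f 93 96 95
f 95 97 93
f 94 100 96
f 98 94 97
f 98 100 94
f 96 100 95
f 99 97 95
f 95 100 99
f 99 98 97
f 100 98 99



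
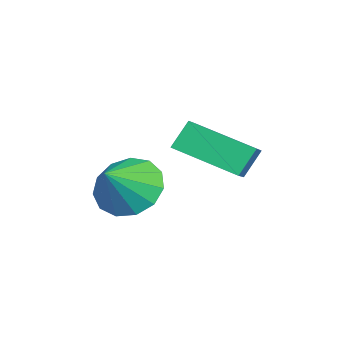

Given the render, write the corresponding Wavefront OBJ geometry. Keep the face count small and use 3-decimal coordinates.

v 1.86 0.535 -2.24
v 1.481 0.965 -1.421
v 2.448 2.345 -2.916
v 2.068 2.775 -2.097
v 2.572 0.445 -1.863
v 2.192 0.875 -1.044
v 3.159 2.255 -2.539
v 2.78 2.685 -1.72
v 2.941 -0.618 -3.192
v 3.562 -0.862 -3.977
v 3.919 -1.102 -2.268
v 3.693 -0.316 -3.829
v 3.585 0.134 -3.479
v 3.272 0.345 -3.038
v 2.855 0.251 -2.646
v 2.465 -0.119 -2.427
v 2.226 -0.647 -2.452
v 2.214 -1.166 -2.711
v 2.433 -1.511 -3.123
v 2.814 -1.572 -3.558
v 3.234 -1.33 -3.876
f 2 4 1
f 5 2 1
f 1 4 3
f 3 5 1
f 2 8 4
f 6 2 5
f 6 8 2
f 4 8 3
f 7 5 3
f 3 8 7
f 7 6 5
f 8 6 7
f 10 9 12
f 10 12 11
f 12 9 13
f 12 13 11
f 13 9 14
f 13 14 11
f 14 9 15
f 14 15 11
f 15 9 16
f 15 16 11
f 16 9 17
f 16 17 11
f 17 9 18
f 17 18 11
f 18 9 19
f 18 19 11
f 19 9 20
f 19 20 11
f 20 9 21
f 20 21 11
f 21 9 10
f 21 10 11



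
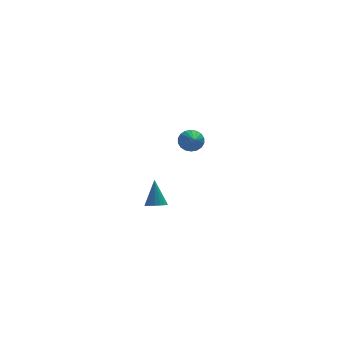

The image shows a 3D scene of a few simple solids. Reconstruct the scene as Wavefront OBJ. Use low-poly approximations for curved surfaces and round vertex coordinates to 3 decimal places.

v -1.195 -3.889 -2.302
v -0.842 -4.345 -2.074
v -1.085 -3.071 -0.838
v -0.656 -4.173 -2.184
v -0.577 -3.944 -2.317
v -0.621 -3.705 -2.447
v -0.778 -3.502 -2.549
v -1.017 -3.376 -2.602
v -1.292 -3.351 -2.595
v -1.548 -3.433 -2.53
v -1.733 -3.605 -2.42
v -1.812 -3.833 -2.287
v -1.769 -4.073 -2.156
v -1.612 -4.275 -2.055
v -1.372 -4.402 -2.002
v -1.097 -4.426 -2.009
v 2.837 4.39 -2.295
v 3.494 4.554 -1.91
v 2.723 3.27 -1.625
v 3.25 4.699 -1.71
v 2.923 4.782 -1.627
v 2.58 4.787 -1.675
v 2.287 4.714 -1.847
v 2.103 4.577 -2.107
v 2.064 4.402 -2.405
v 2.179 4.225 -2.681
v 2.423 4.081 -2.88
v 2.75 3.998 -2.964
v 3.094 3.992 -2.915
v 3.386 4.066 -2.744
v 3.57 4.203 -2.483
v 3.609 4.377 -2.186
f 2 1 4
f 2 4 3
f 4 1 5
f 4 5 3
f 5 1 6
f 5 6 3
f 6 1 7
f 6 7 3
f 7 1 8
f 7 8 3
f 8 1 9
f 8 9 3
f 9 1 10
f 9 10 3
f 10 1 11
f 10 11 3
f 11 1 12
f 11 12 3
f 12 1 13
f 12 13 3
f 13 1 14
f 13 14 3
f 14 1 15
f 14 15 3
f 15 1 16
f 15 16 3
f 16 1 2
f 16 2 3
f 18 17 20
f 18 20 19
f 20 17 21
f 20 21 19
f 21 17 22
f 21 22 19
f 22 17 23
f 22 23 19
f 23 17 24
f 23 24 19
f 24 17 25
f 24 25 19
f 25 17 26
f 25 26 19
f 26 17 27
f 26 27 19
f 27 17 28
f 27 28 19
f 28 17 29
f 28 29 19
f 29 17 30
f 29 30 19
f 30 17 31
f 30 31 19
f 31 17 32
f 31 32 19
f 32 17 18
f 32 18 19



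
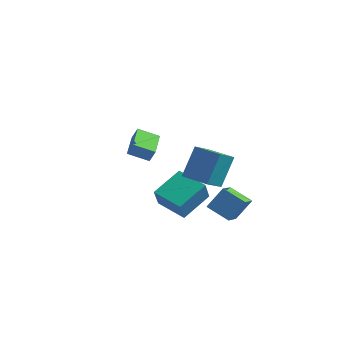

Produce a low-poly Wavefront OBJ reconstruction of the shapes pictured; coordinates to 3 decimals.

v -3.947 2.03 0.622
v -3.575 2.101 1.46
v -4.791 3.897 0.837
v -4.419 3.968 1.675
v -2.761 2.632 0.045
v -2.389 2.703 0.883
v -3.605 4.499 0.26
v -3.233 4.57 1.098
v 0.329 -1.421 -0.444
v 0.505 -2.162 0.918
v 0.858 0.446 0.504
v 1.035 -0.295 1.866
v 2.225 -1.745 -0.866
v 2.402 -2.486 0.496
v 2.755 0.122 0.082
v 2.931 -0.619 1.444
v 4.254 -0.279 -1.215
v 2.82 -0.274 -0.551
v 3.876 1.25 -2.043
v 2.442 1.255 -1.379
v 4.838 0.545 0.039
v 3.404 0.55 0.703
v 4.46 2.074 -0.789
v 3.026 2.079 -0.125
v 2.322 -0.601 1.767
v 2.14 -1.86 2.58
v 2.467 0.564 3.604
v 2.285 -0.695 4.417
v 4.075 -0.845 1.783
v 3.893 -2.104 2.596
v 4.22 0.32 3.62
v 4.038 -0.939 4.433
f 2 4 1
f 5 2 1
f 1 4 3
f 3 5 1
f 2 8 4
f 6 2 5
f 6 8 2
f 4 8 3
f 7 5 3
f 3 8 7
f 7 6 5
f 8 6 7
f 10 12 9
f 13 10 9
f 9 12 11
f 11 13 9
f 10 16 12
f 14 10 13
f 14 16 10
f 12 16 11
f 15 13 11
f 11 16 15
f 15 14 13
f 16 14 15
f 18 20 17
f 21 18 17
f 17 20 19
f 19 21 17
f 18 24 20
f 22 18 21
f 22 24 18
f 20 24 19
f 23 21 19
f 19 24 23
f 23 22 21
f 24 22 23
f 26 28 25
f 29 26 25
f 25 28 27
f 27 29 25
f 26 32 28
f 30 26 29
f 30 32 26
f 28 32 27
f 31 29 27
f 27 32 31
f 31 30 29
f 32 30 31



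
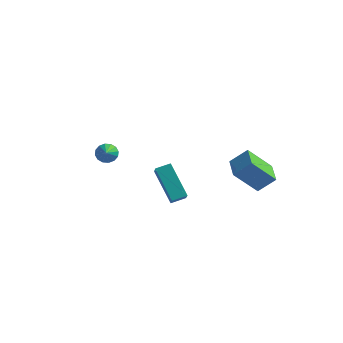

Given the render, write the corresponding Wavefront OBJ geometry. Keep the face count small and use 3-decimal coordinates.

v 0.666 -2.911 3.947
v 1.204 -3.815 4.871
v 1.23 -2.356 4.161
v 1.768 -3.259 5.086
v 1.972 -3.661 2.454
v 2.51 -4.564 3.379
v 2.536 -3.105 2.669
v 3.074 -4.009 3.593
v -3.128 -0.977 3.006
v -2.875 -1.236 2.502
v -2.572 -2.043 3.834
v -2.652 -1.034 2.613
v -2.556 -0.817 2.828
v -2.614 -0.642 3.091
v -2.809 -0.557 3.332
v -3.09 -0.585 3.484
v -3.381 -0.718 3.509
v -3.604 -0.92 3.399
v -3.7 -1.138 3.183
v -3.643 -1.312 2.92
v -3.447 -1.397 2.68
v -3.166 -1.369 2.527
v 3.04 1.335 1.828
v 3.862 1.802 2.691
v 2.271 2.5 1.93
v 3.093 2.967 2.793
v 4.087 2.153 0.387
v 4.909 2.62 1.25
v 3.318 3.318 0.489
v 4.14 3.785 1.352
f 2 4 1
f 5 2 1
f 1 4 3
f 3 5 1
f 2 8 4
f 6 2 5
f 6 8 2
f 4 8 3
f 7 5 3
f 3 8 7
f 7 6 5
f 8 6 7
f 10 9 12
f 10 12 11
f 12 9 13
f 12 13 11
f 13 9 14
f 13 14 11
f 14 9 15
f 14 15 11
f 15 9 16
f 15 16 11
f 16 9 17
f 16 17 11
f 17 9 18
f 17 18 11
f 18 9 19
f 18 19 11
f 19 9 20
f 19 20 11
f 20 9 21
f 20 21 11
f 21 9 22
f 21 22 11
f 22 9 10
f 22 10 11
f 24 26 23
f 27 24 23
f 23 26 25
f 25 27 23
f 24 30 26
f 28 24 27
f 28 30 24
f 26 30 25
f 29 27 25
f 25 30 29
f 29 28 27
f 30 28 29



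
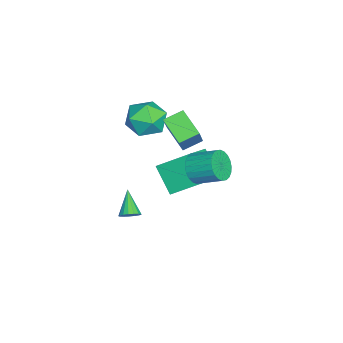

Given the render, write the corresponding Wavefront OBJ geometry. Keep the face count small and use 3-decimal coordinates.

v -2.447 1.769 -4.013
v -3.411 0.881 -2.764
v -2.55 3.507 -2.856
v -3.514 2.619 -1.608
v -0.926 1.301 -3.172
v -1.89 0.413 -1.924
v -1.029 3.039 -2.016
v -1.993 2.151 -0.767
v -3.653 0.427 0.343
v -3.037 0.767 1.3
v -2.743 -1.267 0.36
v -2.127 -0.927 1.317
v -3.294 -1.135 1.404
v -3.856 -0.089 1.394
v -1.924 -0.411 0.266
v -2.486 0.635 0.256
v -1.969 0.249 1.253
v -2.815 -0.198 1.956
v -2.965 -0.302 -0.296
v -3.811 -0.749 0.407
v 3.039 3.195 2.531
v 3.595 2.81 3.044
v 3.858 4.039 3.683
v 3.301 4.425 3.169
v 3.791 2.899 2.792
v 4.054 4.128 3.431
v 3.873 3.033 2.5
v 4.135 4.263 3.139
v 3.827 3.192 2.213
v 4.089 4.422 2.851
v 3.661 3.352 1.974
v 3.924 4.581 2.612
v 3.401 3.488 1.819
v 3.663 4.717 2.458
v 3.085 3.579 1.773
v 3.348 4.808 2.412
v 2.763 3.612 1.843
v 3.025 4.841 2.482
v 2.482 3.581 2.017
v 2.745 4.81 2.656
v 2.286 3.492 2.269
v 2.549 4.721 2.908
v 2.205 3.357 2.561
v 2.467 4.587 3.2
v 2.251 3.198 2.849
v 2.513 4.428 3.487
v 2.416 3.039 3.088
v 2.679 4.268 3.726
v 2.677 2.903 3.242
v 2.939 4.132 3.881
v 2.992 2.812 3.288
v 3.255 4.041 3.927
v 3.315 2.779 3.218
v 3.577 4.008 3.857
v -1.742 1.791 -0.363
v -2.736 0.825 0.435
v -2.283 2.683 0.043
v -3.278 1.717 0.841
v -0.502 1.823 1.219
v -1.497 0.857 2.017
v -1.044 2.715 1.625
v -2.038 1.749 2.423
v 3.781 0.268 -0.721
v 4.144 0.263 -0.322
v 2.739 -0.048 0.221
v 4.063 0.508 -0.328
v 3.918 0.699 -0.425
v 3.741 0.791 -0.59
v 3.573 0.763 -0.784
v 3.453 0.622 -0.965
v 3.408 0.4 -1.089
v 3.448 0.148 -1.129
v 3.565 -0.077 -1.076
v 3.731 -0.222 -0.941
v 3.908 -0.255 -0.756
v 4.057 -0.168 -0.563
v 4.142 0.019 -0.406
f 2 4 1
f 5 2 1
f 1 4 3
f 3 5 1
f 2 8 4
f 6 2 5
f 6 8 2
f 4 8 3
f 7 5 3
f 3 8 7
f 7 6 5
f 8 6 7
f 9 20 14
f 9 14 10
f 9 10 16
f 9 16 19
f 9 19 20
f 10 14 18
f 14 20 13
f 20 19 11
f 19 16 15
f 16 10 17
f 12 18 13
f 12 13 11
f 12 11 15
f 12 15 17
f 12 17 18
f 13 18 14
f 11 13 20
f 15 11 19
f 17 15 16
f 18 17 10
f 22 21 25
f 22 25 23
f 23 25 26
f 23 26 24
f 25 21 27
f 25 27 26
f 26 27 28
f 26 28 24
f 27 21 29
f 27 29 28
f 28 29 30
f 28 30 24
f 29 21 31
f 29 31 30
f 30 31 32
f 30 32 24
f 31 21 33
f 31 33 32
f 32 33 34
f 32 34 24
f 33 21 35
f 33 35 34
f 34 35 36
f 34 36 24
f 35 21 37
f 35 37 36
f 36 37 38
f 36 38 24
f 37 21 39
f 37 39 38
f 38 39 40
f 38 40 24
f 39 21 41
f 39 41 40
f 40 41 42
f 40 42 24
f 41 21 43
f 41 43 42
f 42 43 44
f 42 44 24
f 43 21 45
f 43 45 44
f 44 45 46
f 44 46 24
f 45 21 47
f 45 47 46
f 46 47 48
f 46 48 24
f 47 21 49
f 47 49 48
f 48 49 50
f 48 50 24
f 49 21 51
f 49 51 50
f 50 51 52
f 50 52 24
f 51 21 53
f 51 53 52
f 52 53 54
f 52 54 24
f 53 21 22
f 53 22 54
f 54 22 23
f 54 23 24
f 56 58 55
f 59 56 55
f 55 58 57
f 57 59 55
f 56 62 58
f 60 56 59
f 60 62 56
f 58 62 57
f 61 59 57
f 57 62 61
f 61 60 59
f 62 60 61
f 64 63 66
f 64 66 65
f 66 63 67
f 66 67 65
f 67 63 68
f 67 68 65
f 68 63 69
f 68 69 65
f 69 63 70
f 69 70 65
f 70 63 71
f 70 71 65
f 71 63 72
f 71 72 65
f 72 63 73
f 72 73 65
f 73 63 74
f 73 74 65
f 74 63 75
f 74 75 65
f 75 63 76
f 75 76 65
f 76 63 77
f 76 77 65
f 77 63 64
f 77 64 65



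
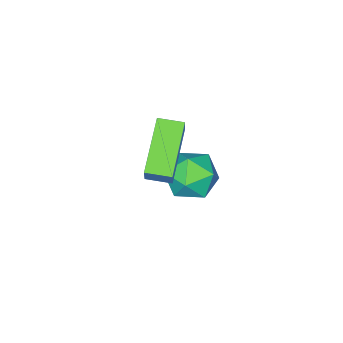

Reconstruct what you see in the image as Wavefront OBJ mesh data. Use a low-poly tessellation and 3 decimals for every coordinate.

v -3.933 -1.927 0.711
v -2.942 -2.308 0.565
v -4.578 -3.252 -0.205
v -3.587 -3.633 -0.351
v -4.032 -3.657 0.624
v -3.633 -2.838 1.19
v -3.887 -2.722 -0.83
v -3.488 -1.903 -0.264
v -2.913 -2.799 -0.388
v -3.002 -3.377 0.511
v -4.518 -2.183 -0.151
v -4.607 -2.761 0.748
v -2.439 -3.106 3.839
v -2.057 -2.756 4.741
v -2.944 -2.342 3.757
v -2.562 -1.992 4.659
v -0.818 -2.148 2.781
v -0.436 -1.798 3.683
v -1.323 -1.384 2.699
v -0.941 -1.034 3.601
f 1 12 6
f 1 6 2
f 1 2 8
f 1 8 11
f 1 11 12
f 2 6 10
f 6 12 5
f 12 11 3
f 11 8 7
f 8 2 9
f 4 10 5
f 4 5 3
f 4 3 7
f 4 7 9
f 4 9 10
f 5 10 6
f 3 5 12
f 7 3 11
f 9 7 8
f 10 9 2
f 14 16 13
f 17 14 13
f 13 16 15
f 15 17 13
f 14 20 16
f 18 14 17
f 18 20 14
f 16 20 15
f 19 17 15
f 15 20 19
f 19 18 17
f 20 18 19



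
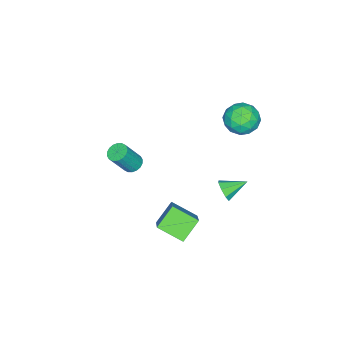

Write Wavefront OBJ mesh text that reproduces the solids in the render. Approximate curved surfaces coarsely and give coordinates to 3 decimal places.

v -1.439 3.44 -4.223
v -1.041 3.51 -3.701
v -2.261 4.34 -3.717
v -0.925 3.827 -4.077
v -1.11 3.917 -4.538
v -1.488 3.728 -4.815
v -1.837 3.369 -4.745
v -1.953 3.052 -4.369
v -1.768 2.962 -3.908
v -1.39 3.152 -3.631
v 2.747 3.417 -4.159
v 2.946 2.079 -3.534
v 1.699 3.671 -3.282
v 1.898 2.333 -2.657
v 4.142 4.287 -2.743
v 4.341 2.949 -2.118
v 3.094 4.541 -1.866
v 3.293 3.203 -1.241
v -3.968 3.573 0.446
v -3.465 3.806 1.289
v -2.555 3.254 -0.309
v -2.052 3.487 0.534
v -2.62 2.653 0.499
v -3.493 2.85 0.966
v -2.527 4.21 0.014
v -3.4 4.407 0.481
v -2.574 4.199 1.022
v -2.631 3.237 1.322
v -3.389 3.823 -0.342
v -3.446 2.861 -0.042
v -3.84 3.718 0.934
v -2.18 3.342 0.046
v -2.513 2.852 0.026
v -2.218 2.989 0.521
v -3.857 3.156 0.744
v -3.561 3.293 1.239
v -3.064 2.615 0.775
v -2.459 3.767 -0.259
v -2.163 3.904 0.236
v -3.802 4.071 0.459
v -3.507 4.208 0.954
v -2.956 4.445 0.205
v -3.021 4.086 1.273
v -2.191 3.898 0.829
v -2.47 4.323 0.523
v -2.983 4.439 0.798
v -3.055 3.52 1.449
v -2.224 3.332 1.005
v -2.558 2.842 0.984
v -3.071 2.958 1.259
v -2.531 3.751 1.292
v -3.796 3.728 -0.025
v -2.965 3.54 -0.469
v -2.949 4.102 -0.279
v -3.462 4.218 -0.004
v -3.829 3.162 0.151
v -2.999 2.974 -0.293
v -3.037 2.621 0.182
v -3.55 2.737 0.457
v -3.489 3.309 -0.312
v 1.077 -0.371 -1.604
v 1.362 -0.781 -1.88
v 2.107 -1.199 -0.492
v 1.823 -0.789 -0.216
v 1.516 -0.581 -1.902
v 2.261 -0.999 -0.514
v 1.583 -0.339 -1.866
v 2.328 -0.757 -0.477
v 1.55 -0.104 -1.777
v 2.295 -0.521 -0.389
v 1.424 0.079 -1.655
v 2.169 -0.339 -0.266
v 1.229 0.172 -1.522
v 1.974 -0.245 -0.134
v 1.004 0.158 -1.405
v 1.749 -0.26 -0.017
v 0.793 0.039 -1.328
v 1.538 -0.379 0.06
v 0.639 -0.161 -1.306
v 1.384 -0.579 0.082
v 0.572 -0.403 -1.343
v 1.317 -0.821 0.046
v 0.605 -0.639 -1.431
v 1.35 -1.056 -0.043
v 0.731 -0.821 -1.554
v 1.476 -1.239 -0.165
v 0.926 -0.915 -1.686
v 1.671 -1.332 -0.298
v 1.151 -0.9 -1.803
v 1.896 -1.318 -0.415
f 2 1 4
f 2 4 3
f 4 1 5
f 4 5 3
f 5 1 6
f 5 6 3
f 6 1 7
f 6 7 3
f 7 1 8
f 7 8 3
f 8 1 9
f 8 9 3
f 9 1 10
f 9 10 3
f 10 1 2
f 10 2 3
f 12 14 11
f 15 12 11
f 11 14 13
f 13 15 11
f 12 18 14
f 16 12 15
f 16 18 12
f 14 18 13
f 17 15 13
f 13 18 17
f 17 16 15
f 18 16 17
f 19 56 35
f 56 30 59
f 35 59 24
f 56 59 35
f 19 35 31
f 35 24 36
f 31 36 20
f 35 36 31
f 19 31 40
f 31 20 41
f 40 41 26
f 31 41 40
f 19 40 52
f 40 26 55
f 52 55 29
f 40 55 52
f 19 52 56
f 52 29 60
f 56 60 30
f 52 60 56
f 20 36 47
f 36 24 50
f 47 50 28
f 36 50 47
f 24 59 37
f 59 30 58
f 37 58 23
f 59 58 37
f 30 60 57
f 60 29 53
f 57 53 21
f 60 53 57
f 29 55 54
f 55 26 42
f 54 42 25
f 55 42 54
f 26 41 46
f 41 20 43
f 46 43 27
f 41 43 46
f 22 48 34
f 48 28 49
f 34 49 23
f 48 49 34
f 22 34 32
f 34 23 33
f 32 33 21
f 34 33 32
f 22 32 39
f 32 21 38
f 39 38 25
f 32 38 39
f 22 39 44
f 39 25 45
f 44 45 27
f 39 45 44
f 22 44 48
f 44 27 51
f 48 51 28
f 44 51 48
f 23 49 37
f 49 28 50
f 37 50 24
f 49 50 37
f 21 33 57
f 33 23 58
f 57 58 30
f 33 58 57
f 25 38 54
f 38 21 53
f 54 53 29
f 38 53 54
f 27 45 46
f 45 25 42
f 46 42 26
f 45 42 46
f 28 51 47
f 51 27 43
f 47 43 20
f 51 43 47
f 62 61 65
f 62 65 63
f 63 65 66
f 63 66 64
f 65 61 67
f 65 67 66
f 66 67 68
f 66 68 64
f 67 61 69
f 67 69 68
f 68 69 70
f 68 70 64
f 69 61 71
f 69 71 70
f 70 71 72
f 70 72 64
f 71 61 73
f 71 73 72
f 72 73 74
f 72 74 64
f 73 61 75
f 73 75 74
f 74 75 76
f 74 76 64
f 75 61 77
f 75 77 76
f 76 77 78
f 76 78 64
f 77 61 79
f 77 79 78
f 78 79 80
f 78 80 64
f 79 61 81
f 79 81 80
f 80 81 82
f 80 82 64
f 81 61 83
f 81 83 82
f 82 83 84
f 82 84 64
f 83 61 85
f 83 85 84
f 84 85 86
f 84 86 64
f 85 61 87
f 85 87 86
f 86 87 88
f 86 88 64
f 87 61 89
f 87 89 88
f 88 89 90
f 88 90 64
f 89 61 62
f 89 62 90
f 90 62 63
f 90 63 64



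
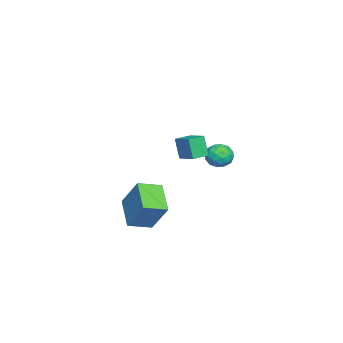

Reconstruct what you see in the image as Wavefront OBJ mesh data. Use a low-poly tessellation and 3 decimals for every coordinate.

v 4.098 -1.833 -3.346
v 2.511 -2.571 -2.378
v 3.315 -0.681 -3.75
v 1.729 -1.419 -2.782
v 4.711 -0.781 -1.538
v 3.125 -1.519 -0.57
v 3.929 0.371 -1.942
v 2.342 -0.367 -0.974
v 1.715 0.431 0.875
v 1.419 0.108 2.162
v 0.916 1.08 0.853
v 0.619 0.757 2.141
v 2.461 1.363 1.279
v 2.164 1.04 2.567
v 1.661 2.012 1.258
v 1.365 1.689 2.545
v -3.487 2.271 -1.291
v -3.079 1.758 -0.683
v -4.141 1.102 -1.837
v -3.733 0.589 -1.229
v -4.366 1.167 -0.974
v -3.962 1.889 -0.637
v -3.258 0.971 -1.883
v -2.854 1.693 -1.546
v -2.937 0.955 -1.049
v -3.622 1.076 -0.487
v -3.598 1.784 -2.033
v -4.283 1.905 -1.471
v -3.226 2.117 -0.939
v -3.994 0.743 -1.581
v -4.366 1.082 -1.431
v -4.127 0.781 -1.074
v -3.745 2.194 -0.912
v -3.505 1.893 -0.555
v -4.261 1.545 -0.726
v -3.715 0.967 -1.965
v -3.475 0.666 -1.608
v -3.093 2.079 -1.446
v -2.854 1.778 -1.089
v -2.959 1.315 -1.794
v -2.902 1.344 -0.797
v -3.287 0.657 -1.118
v -3.008 0.881 -1.502
v -2.77 1.306 -1.304
v -3.305 1.415 -0.467
v -3.689 0.728 -0.788
v -4.061 1.067 -0.638
v -3.824 1.491 -0.44
v -3.222 0.943 -0.682
v -3.531 2.132 -1.732
v -3.915 1.445 -2.053
v -3.396 1.369 -2.08
v -3.159 1.793 -1.882
v -3.933 2.203 -1.402
v -4.318 1.516 -1.723
v -4.45 1.554 -1.216
v -4.212 1.979 -1.018
v -3.998 1.917 -1.838
f 2 4 1
f 5 2 1
f 1 4 3
f 3 5 1
f 2 8 4
f 6 2 5
f 6 8 2
f 4 8 3
f 7 5 3
f 3 8 7
f 7 6 5
f 8 6 7
f 10 12 9
f 13 10 9
f 9 12 11
f 11 13 9
f 10 16 12
f 14 10 13
f 14 16 10
f 12 16 11
f 15 13 11
f 11 16 15
f 15 14 13
f 16 14 15
f 17 54 33
f 54 28 57
f 33 57 22
f 54 57 33
f 17 33 29
f 33 22 34
f 29 34 18
f 33 34 29
f 17 29 38
f 29 18 39
f 38 39 24
f 29 39 38
f 17 38 50
f 38 24 53
f 50 53 27
f 38 53 50
f 17 50 54
f 50 27 58
f 54 58 28
f 50 58 54
f 18 34 45
f 34 22 48
f 45 48 26
f 34 48 45
f 22 57 35
f 57 28 56
f 35 56 21
f 57 56 35
f 28 58 55
f 58 27 51
f 55 51 19
f 58 51 55
f 27 53 52
f 53 24 40
f 52 40 23
f 53 40 52
f 24 39 44
f 39 18 41
f 44 41 25
f 39 41 44
f 20 46 32
f 46 26 47
f 32 47 21
f 46 47 32
f 20 32 30
f 32 21 31
f 30 31 19
f 32 31 30
f 20 30 37
f 30 19 36
f 37 36 23
f 30 36 37
f 20 37 42
f 37 23 43
f 42 43 25
f 37 43 42
f 20 42 46
f 42 25 49
f 46 49 26
f 42 49 46
f 21 47 35
f 47 26 48
f 35 48 22
f 47 48 35
f 19 31 55
f 31 21 56
f 55 56 28
f 31 56 55
f 23 36 52
f 36 19 51
f 52 51 27
f 36 51 52
f 25 43 44
f 43 23 40
f 44 40 24
f 43 40 44
f 26 49 45
f 49 25 41
f 45 41 18
f 49 41 45



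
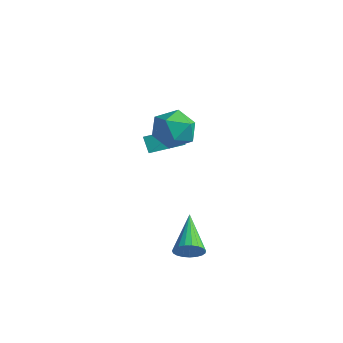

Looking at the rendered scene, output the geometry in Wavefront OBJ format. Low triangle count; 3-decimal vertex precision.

v 3.378 -3.881 -3.741
v 3.847 -3.829 -3.223
v 2.162 -2.479 -2.779
v 3.938 -3.623 -3.408
v 3.932 -3.462 -3.65
v 3.83 -3.373 -3.908
v 3.651 -3.372 -4.137
v 3.424 -3.459 -4.298
v 3.189 -3.619 -4.362
v 2.987 -3.824 -4.318
v 2.853 -4.039 -4.175
v 2.809 -4.226 -3.957
v 2.864 -4.354 -3.701
v 3.008 -4.4 -3.452
v 3.216 -4.356 -3.253
v 3.452 -4.23 -3.138
v 3.675 -4.044 -3.128
v -1.986 -0.525 -1.718
v -1.372 -1.164 -1.172
v -2.46 -0.363 -0.994
v -1.847 -1.001 -0.449
v -0.993 0.741 -1.351
v -0.38 0.103 -0.806
v -1.468 0.904 -0.628
v -0.854 0.265 -0.082
v 0.89 -1.558 1.005
v 1.299 -1.182 1.923
v 0.621 -3.098 1.757
v 1.03 -2.722 2.675
v 0.086 -2.357 2.319
v 0.253 -1.405 1.854
v 1.667 -2.875 1.826
v 1.834 -1.923 1.361
v 1.78 -1.996 2.43
v 0.803 -1.676 2.735
v 1.117 -2.604 0.945
v 0.14 -2.284 1.25
f 2 1 4
f 2 4 3
f 4 1 5
f 4 5 3
f 5 1 6
f 5 6 3
f 6 1 7
f 6 7 3
f 7 1 8
f 7 8 3
f 8 1 9
f 8 9 3
f 9 1 10
f 9 10 3
f 10 1 11
f 10 11 3
f 11 1 12
f 11 12 3
f 12 1 13
f 12 13 3
f 13 1 14
f 13 14 3
f 14 1 15
f 14 15 3
f 15 1 16
f 15 16 3
f 16 1 17
f 16 17 3
f 17 1 2
f 17 2 3
f 19 21 18
f 22 19 18
f 18 21 20
f 20 22 18
f 19 25 21
f 23 19 22
f 23 25 19
f 21 25 20
f 24 22 20
f 20 25 24
f 24 23 22
f 25 23 24
f 26 37 31
f 26 31 27
f 26 27 33
f 26 33 36
f 26 36 37
f 27 31 35
f 31 37 30
f 37 36 28
f 36 33 32
f 33 27 34
f 29 35 30
f 29 30 28
f 29 28 32
f 29 32 34
f 29 34 35
f 30 35 31
f 28 30 37
f 32 28 36
f 34 32 33
f 35 34 27



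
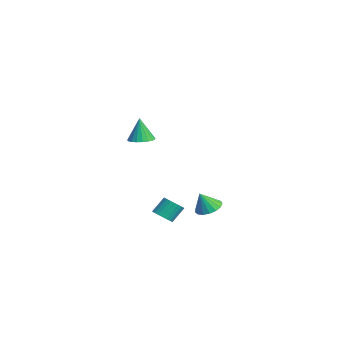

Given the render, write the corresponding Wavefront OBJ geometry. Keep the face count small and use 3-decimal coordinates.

v 0.369 -2.691 2.388
v 1.034 -2.798 2.482
v 0.171 -2.729 3.732
v 1.018 -2.516 2.488
v 0.891 -2.264 2.477
v 0.673 -2.086 2.449
v 0.402 -2.012 2.412
v 0.126 -2.056 2.37
v -0.108 -2.21 2.331
v -0.26 -2.446 2.302
v -0.303 -2.725 2.288
v -0.23 -2.999 2.291
v -0.053 -3.219 2.31
v 0.197 -3.347 2.343
v 0.476 -3.362 2.384
v 0.737 -3.261 2.426
v 0.934 -3.062 2.46
v -3.39 1.783 -4.302
v -2.813 2.255 -4.11
v -3.33 1.277 -3.238
v -3.115 2.438 -4.006
v -3.48 2.472 -3.97
v -3.825 2.347 -4.01
v -4.07 2.093 -4.117
v -4.159 1.768 -4.266
v -4.072 1.446 -4.424
v -3.828 1.202 -4.554
v -3.485 1.09 -4.626
v -3.119 1.138 -4.624
v -2.816 1.333 -4.548
v -2.644 1.631 -4.416
v -2.643 1.964 -4.258
v -0.296 -1.486 -3.261
v 0.241 -1.617 -3.029
v 0.054 -0.965 -2.227
v -0.484 -0.834 -2.459
v 0.294 -1.434 -3.165
v 0.106 -0.782 -2.363
v 0.256 -1.259 -3.316
v 0.069 -0.607 -2.514
v 0.135 -1.118 -3.459
v -0.053 -0.467 -2.657
v -0.052 -1.034 -3.571
v -0.24 -0.382 -2.769
v -0.277 -1.018 -3.636
v -0.464 -0.367 -2.834
v -0.504 -1.073 -3.644
v -0.691 -0.422 -2.842
v -0.7 -1.192 -3.594
v -0.887 -0.54 -2.792
v -0.834 -1.355 -3.493
v -1.021 -0.703 -2.691
v -0.886 -1.538 -3.357
v -1.074 -0.886 -2.555
v -0.849 -1.713 -3.206
v -1.036 -1.061 -2.404
v -0.727 -1.853 -3.063
v -0.915 -1.202 -2.261
v -0.54 -1.938 -2.951
v -0.728 -1.286 -2.149
v -0.316 -1.953 -2.886
v -0.503 -1.302 -2.084
v -0.089 -1.898 -2.878
v -0.276 -1.247 -2.076
v 0.107 -1.78 -2.928
v -0.08 -1.128 -2.126
f 2 1 4
f 2 4 3
f 4 1 5
f 4 5 3
f 5 1 6
f 5 6 3
f 6 1 7
f 6 7 3
f 7 1 8
f 7 8 3
f 8 1 9
f 8 9 3
f 9 1 10
f 9 10 3
f 10 1 11
f 10 11 3
f 11 1 12
f 11 12 3
f 12 1 13
f 12 13 3
f 13 1 14
f 13 14 3
f 14 1 15
f 14 15 3
f 15 1 16
f 15 16 3
f 16 1 17
f 16 17 3
f 17 1 2
f 17 2 3
f 19 18 21
f 19 21 20
f 21 18 22
f 21 22 20
f 22 18 23
f 22 23 20
f 23 18 24
f 23 24 20
f 24 18 25
f 24 25 20
f 25 18 26
f 25 26 20
f 26 18 27
f 26 27 20
f 27 18 28
f 27 28 20
f 28 18 29
f 28 29 20
f 29 18 30
f 29 30 20
f 30 18 31
f 30 31 20
f 31 18 32
f 31 32 20
f 32 18 19
f 32 19 20
f 34 33 37
f 34 37 35
f 35 37 38
f 35 38 36
f 37 33 39
f 37 39 38
f 38 39 40
f 38 40 36
f 39 33 41
f 39 41 40
f 40 41 42
f 40 42 36
f 41 33 43
f 41 43 42
f 42 43 44
f 42 44 36
f 43 33 45
f 43 45 44
f 44 45 46
f 44 46 36
f 45 33 47
f 45 47 46
f 46 47 48
f 46 48 36
f 47 33 49
f 47 49 48
f 48 49 50
f 48 50 36
f 49 33 51
f 49 51 50
f 50 51 52
f 50 52 36
f 51 33 53
f 51 53 52
f 52 53 54
f 52 54 36
f 53 33 55
f 53 55 54
f 54 55 56
f 54 56 36
f 55 33 57
f 55 57 56
f 56 57 58
f 56 58 36
f 57 33 59
f 57 59 58
f 58 59 60
f 58 60 36
f 59 33 61
f 59 61 60
f 60 61 62
f 60 62 36
f 61 33 63
f 61 63 62
f 62 63 64
f 62 64 36
f 63 33 65
f 63 65 64
f 64 65 66
f 64 66 36
f 65 33 34
f 65 34 66
f 66 34 35
f 66 35 36



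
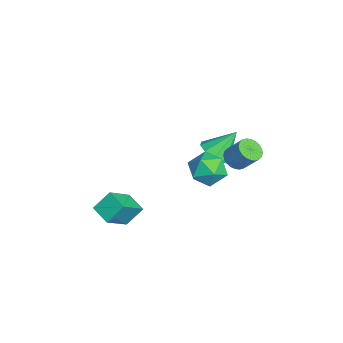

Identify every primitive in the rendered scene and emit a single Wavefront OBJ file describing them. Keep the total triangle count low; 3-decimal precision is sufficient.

v 1.834 3.521 0.841
v 2.401 3.007 0.928
v 2.913 3.765 2.066
v 2.346 4.279 1.979
v 2.528 3.204 0.74
v 3.04 3.962 1.878
v 2.55 3.449 0.567
v 3.062 4.207 1.705
v 2.462 3.705 0.436
v 2.975 4.463 1.574
v 2.279 3.933 0.366
v 2.791 4.69 1.504
v 2.028 4.098 0.369
v 2.541 4.856 1.507
v 1.748 4.175 0.444
v 2.26 4.933 1.582
v 1.48 4.153 0.579
v 1.993 4.911 1.717
v 1.267 4.035 0.754
v 1.779 4.793 1.892
v 1.14 3.838 0.942
v 1.652 4.596 2.08
v 1.118 3.593 1.115
v 1.63 4.351 2.253
v 1.205 3.337 1.246
v 1.718 4.095 2.384
v 1.389 3.11 1.316
v 1.901 3.867 2.454
v 1.639 2.944 1.313
v 2.152 3.702 2.451
v 1.92 2.867 1.238
v 2.432 3.625 2.376
v 2.187 2.889 1.103
v 2.7 3.647 2.241
v -1.381 2.677 -1.256
v -0.383 3.029 -1.328
v -1.699 3.883 0.216
v -0.758 3.402 -1.715
v -1.37 3.498 -1.927
v -1.987 3.281 -1.882
v -2.372 2.833 -1.599
v -2.378 2.325 -1.184
v -2.003 1.952 -0.798
v -1.391 1.856 -0.586
v -0.774 2.073 -0.631
v -0.389 2.521 -0.914
v 2.038 -3.089 -3.084
v 3.186 -4.149 -1.836
v 1.761 -2.179 -2.056
v 2.909 -3.24 -0.808
v 3.071 -2.38 -3.432
v 4.219 -3.441 -2.184
v 2.794 -1.471 -2.404
v 3.942 -2.531 -1.156
v -0.057 2.963 -0.889
v 0.785 2.886 -0.01
v 0.695 1.354 -1.75
v 1.537 1.277 -0.871
v 0.366 1.055 -0.615
v -0.099 2.049 -0.083
v 1.579 2.191 -1.677
v 1.114 3.185 -1.145
v 1.796 2.409 -0.497
v 1.046 1.707 0.16
v 0.434 2.533 -1.92
v -0.316 1.831 -1.263
f 2 1 5
f 2 5 3
f 3 5 6
f 3 6 4
f 5 1 7
f 5 7 6
f 6 7 8
f 6 8 4
f 7 1 9
f 7 9 8
f 8 9 10
f 8 10 4
f 9 1 11
f 9 11 10
f 10 11 12
f 10 12 4
f 11 1 13
f 11 13 12
f 12 13 14
f 12 14 4
f 13 1 15
f 13 15 14
f 14 15 16
f 14 16 4
f 15 1 17
f 15 17 16
f 16 17 18
f 16 18 4
f 17 1 19
f 17 19 18
f 18 19 20
f 18 20 4
f 19 1 21
f 19 21 20
f 20 21 22
f 20 22 4
f 21 1 23
f 21 23 22
f 22 23 24
f 22 24 4
f 23 1 25
f 23 25 24
f 24 25 26
f 24 26 4
f 25 1 27
f 25 27 26
f 26 27 28
f 26 28 4
f 27 1 29
f 27 29 28
f 28 29 30
f 28 30 4
f 29 1 31
f 29 31 30
f 30 31 32
f 30 32 4
f 31 1 33
f 31 33 32
f 32 33 34
f 32 34 4
f 33 1 2
f 33 2 34
f 34 2 3
f 34 3 4
f 36 35 38
f 36 38 37
f 38 35 39
f 38 39 37
f 39 35 40
f 39 40 37
f 40 35 41
f 40 41 37
f 41 35 42
f 41 42 37
f 42 35 43
f 42 43 37
f 43 35 44
f 43 44 37
f 44 35 45
f 44 45 37
f 45 35 46
f 45 46 37
f 46 35 36
f 46 36 37
f 48 50 47
f 51 48 47
f 47 50 49
f 49 51 47
f 48 54 50
f 52 48 51
f 52 54 48
f 50 54 49
f 53 51 49
f 49 54 53
f 53 52 51
f 54 52 53
f 55 66 60
f 55 60 56
f 55 56 62
f 55 62 65
f 55 65 66
f 56 60 64
f 60 66 59
f 66 65 57
f 65 62 61
f 62 56 63
f 58 64 59
f 58 59 57
f 58 57 61
f 58 61 63
f 58 63 64
f 59 64 60
f 57 59 66
f 61 57 65
f 63 61 62
f 64 63 56



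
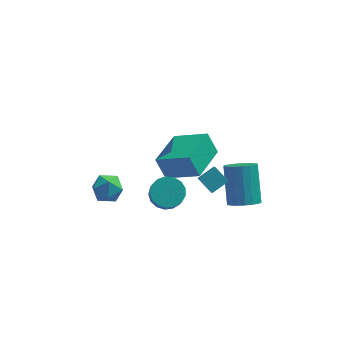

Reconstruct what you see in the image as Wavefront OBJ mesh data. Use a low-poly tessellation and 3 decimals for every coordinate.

v 0.341 1.638 -2.084
v 0.951 1.209 -2.425
v 1.009 0.633 -1.597
v 0.399 1.062 -1.256
v 1.135 1.5 -2.235
v 1.193 0.923 -1.408
v 1.137 1.822 -2.011
v 1.195 1.245 -1.184
v 0.957 2.102 -1.804
v 1.014 1.525 -0.976
v 0.636 2.276 -1.66
v 0.693 1.699 -0.833
v 0.247 2.303 -1.614
v 0.304 1.727 -0.786
v -0.12 2.179 -1.675
v -0.063 1.603 -0.848
v -0.382 1.93 -1.83
v -0.324 1.354 -1.003
v -0.477 1.615 -2.043
v -0.42 1.039 -1.216
v -0.386 1.305 -2.265
v -0.328 0.729 -1.438
v -0.127 1.071 -2.446
v -0.07 0.495 -1.619
v 0.238 0.967 -2.544
v 0.296 0.391 -1.716
v 0.628 1.017 -2.536
v 0.685 0.441 -1.709
v 0.354 2.837 -2.171
v -0.114 3.183 -1.076
v 1.283 4.721 -2.369
v 0.814 5.067 -1.274
v 1.886 2.173 -1.306
v 1.417 2.519 -0.211
v 2.814 4.057 -1.504
v 2.346 4.403 -0.409
v -2.34 1.728 -0.876
v -1.692 1.27 -1.084
v -2.948 0.65 -0.396
v -2.3 0.192 -0.604
v -2.237 0.739 0.003
v -1.862 1.405 -0.293
v -2.778 0.515 -1.187
v -2.403 1.181 -1.483
v -1.963 0.52 -1.277
v -1.628 0.659 -0.541
v -3.012 1.261 -0.939
v -2.677 1.4 -0.203
v 3.854 0.875 -2.094
v 4.626 0.783 -1.955
v 4.518 2.152 -0.447
v 3.746 2.245 -0.586
v 4.62 1.043 -2.192
v 4.512 2.412 -0.683
v 4.462 1.27 -2.409
v 4.354 2.639 -0.9
v 4.183 1.419 -2.564
v 4.075 2.788 -1.055
v 3.84 1.46 -2.626
v 3.732 2.829 -1.117
v 3.499 1.385 -2.582
v 3.391 2.754 -1.074
v 3.228 1.21 -2.442
v 3.12 2.579 -0.934
v 3.082 0.968 -2.233
v 2.974 2.337 -0.725
v 3.088 0.708 -1.997
v 2.98 2.077 -0.488
v 3.246 0.481 -1.78
v 3.138 1.85 -0.271
v 3.525 0.332 -1.625
v 3.417 1.701 -0.116
v 3.868 0.291 -1.563
v 3.76 1.66 -0.054
v 4.209 0.366 -1.606
v 4.101 1.735 -0.098
v 4.48 0.541 -1.746
v 4.372 1.91 -0.238
v 2.301 -0.618 0.524
v 1.732 -0.089 1.036
v 2.284 0.122 -0.261
v 1.715 0.652 0.25
v 3.045 -0.192 0.91
v 2.476 0.338 1.421
v 3.028 0.549 0.124
v 2.459 1.078 0.636
f 2 1 5
f 2 5 3
f 3 5 6
f 3 6 4
f 5 1 7
f 5 7 6
f 6 7 8
f 6 8 4
f 7 1 9
f 7 9 8
f 8 9 10
f 8 10 4
f 9 1 11
f 9 11 10
f 10 11 12
f 10 12 4
f 11 1 13
f 11 13 12
f 12 13 14
f 12 14 4
f 13 1 15
f 13 15 14
f 14 15 16
f 14 16 4
f 15 1 17
f 15 17 16
f 16 17 18
f 16 18 4
f 17 1 19
f 17 19 18
f 18 19 20
f 18 20 4
f 19 1 21
f 19 21 20
f 20 21 22
f 20 22 4
f 21 1 23
f 21 23 22
f 22 23 24
f 22 24 4
f 23 1 25
f 23 25 24
f 24 25 26
f 24 26 4
f 25 1 27
f 25 27 26
f 26 27 28
f 26 28 4
f 27 1 2
f 27 2 28
f 28 2 3
f 28 3 4
f 30 32 29
f 33 30 29
f 29 32 31
f 31 33 29
f 30 36 32
f 34 30 33
f 34 36 30
f 32 36 31
f 35 33 31
f 31 36 35
f 35 34 33
f 36 34 35
f 37 48 42
f 37 42 38
f 37 38 44
f 37 44 47
f 37 47 48
f 38 42 46
f 42 48 41
f 48 47 39
f 47 44 43
f 44 38 45
f 40 46 41
f 40 41 39
f 40 39 43
f 40 43 45
f 40 45 46
f 41 46 42
f 39 41 48
f 43 39 47
f 45 43 44
f 46 45 38
f 50 49 53
f 50 53 51
f 51 53 54
f 51 54 52
f 53 49 55
f 53 55 54
f 54 55 56
f 54 56 52
f 55 49 57
f 55 57 56
f 56 57 58
f 56 58 52
f 57 49 59
f 57 59 58
f 58 59 60
f 58 60 52
f 59 49 61
f 59 61 60
f 60 61 62
f 60 62 52
f 61 49 63
f 61 63 62
f 62 63 64
f 62 64 52
f 63 49 65
f 63 65 64
f 64 65 66
f 64 66 52
f 65 49 67
f 65 67 66
f 66 67 68
f 66 68 52
f 67 49 69
f 67 69 68
f 68 69 70
f 68 70 52
f 69 49 71
f 69 71 70
f 70 71 72
f 70 72 52
f 71 49 73
f 71 73 72
f 72 73 74
f 72 74 52
f 73 49 75
f 73 75 74
f 74 75 76
f 74 76 52
f 75 49 77
f 75 77 76
f 76 77 78
f 76 78 52
f 77 49 50
f 77 50 78
f 78 50 51
f 78 51 52
f 80 82 79
f 83 80 79
f 79 82 81
f 81 83 79
f 80 86 82
f 84 80 83
f 84 86 80
f 82 86 81
f 85 83 81
f 81 86 85
f 85 84 83
f 86 84 85

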